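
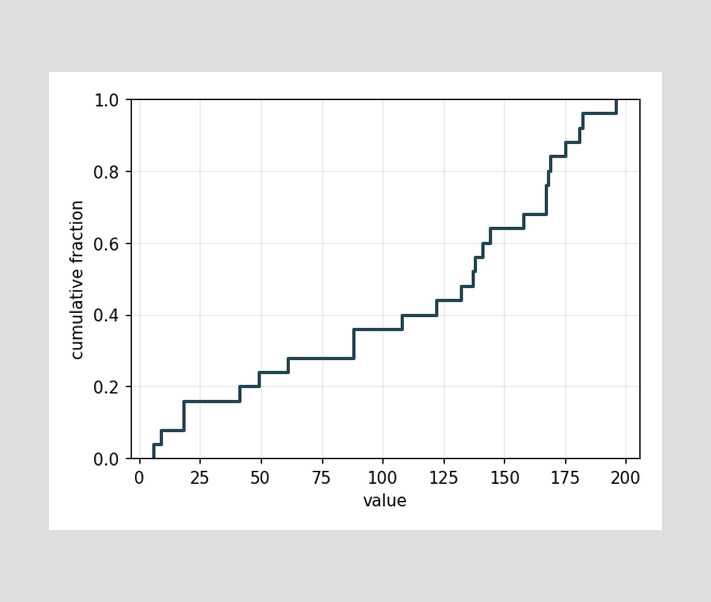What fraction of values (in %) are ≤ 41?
At x=41 the ECDF step is at 20%.

20%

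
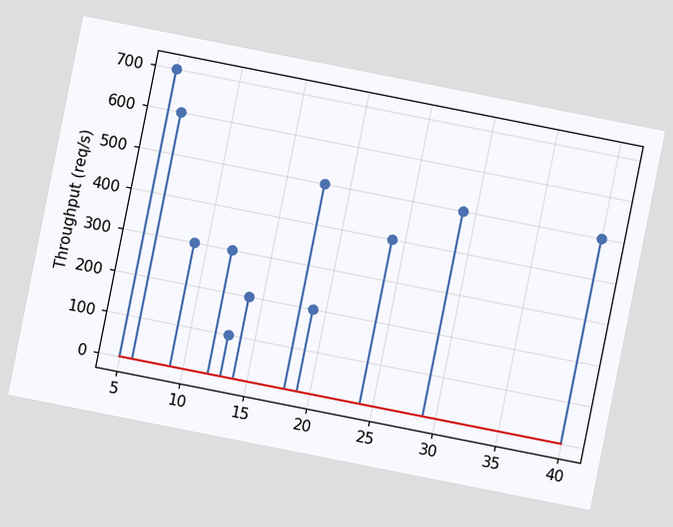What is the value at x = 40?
500req/s

The chart is tilted about 11° clockwise. The stem at x=40 reaches 500req/s.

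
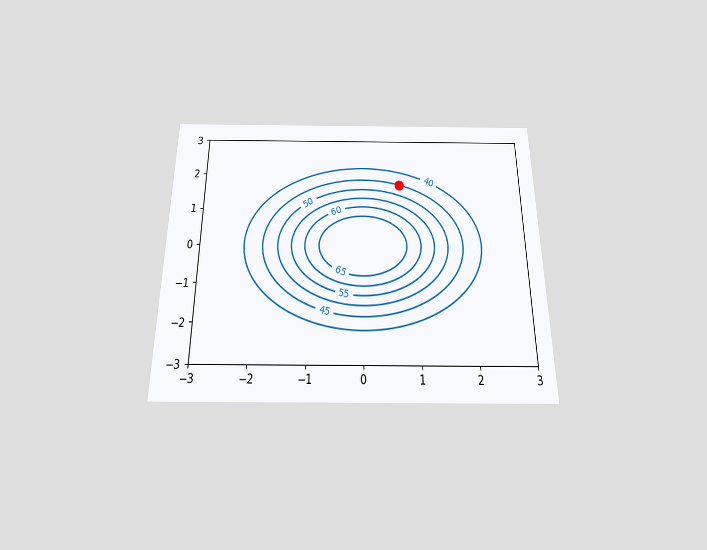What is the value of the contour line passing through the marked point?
The chart is viewed slightly from below. The marked point sits on the contour labelled 45.

45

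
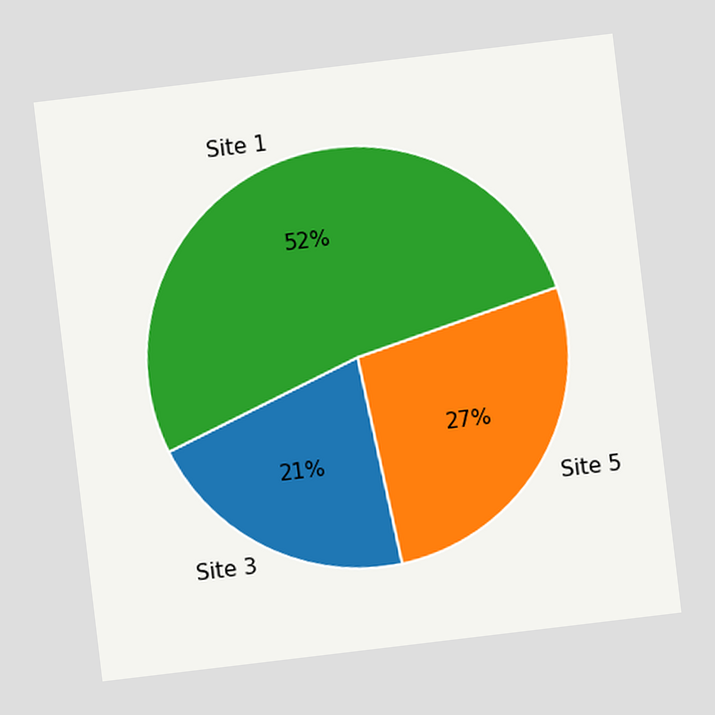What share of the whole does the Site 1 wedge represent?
The chart is tilted about 7° counter-clockwise. The Site 1 slice takes up 52% of the pie.

52%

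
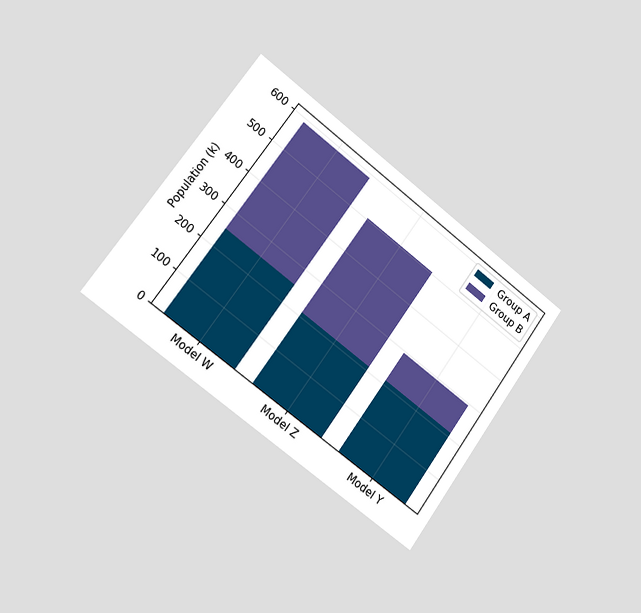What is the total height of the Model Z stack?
The chart is tilted about 36° clockwise and viewed slightly from the left. The Model Z stack's top reaches 504k on the y-axis.

504k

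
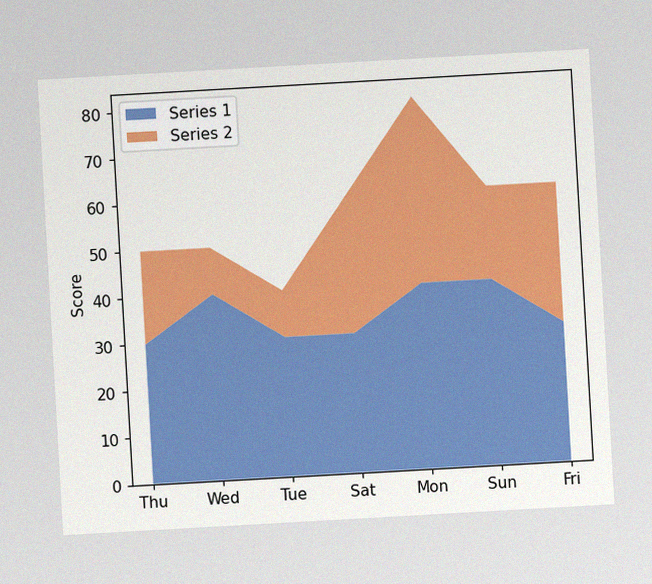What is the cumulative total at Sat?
The chart is tilted about 3° counter-clockwise, with some photo noise. The stacked total at Sat reaches 60.

60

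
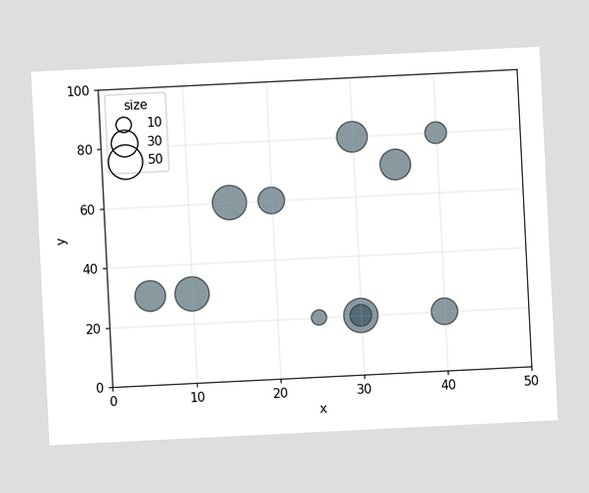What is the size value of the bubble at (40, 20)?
The chart is tilted about 3° counter-clockwise. Matching the bubble at (40, 20) against the size legend gives 30.

30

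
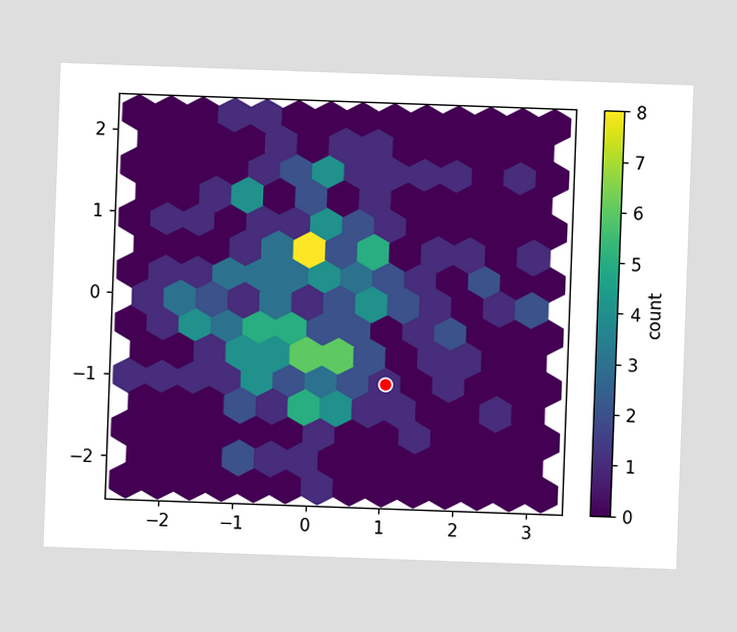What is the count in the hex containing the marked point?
The chart is tilted about 2° clockwise. The marked hex reads 1 on the colorbar.

1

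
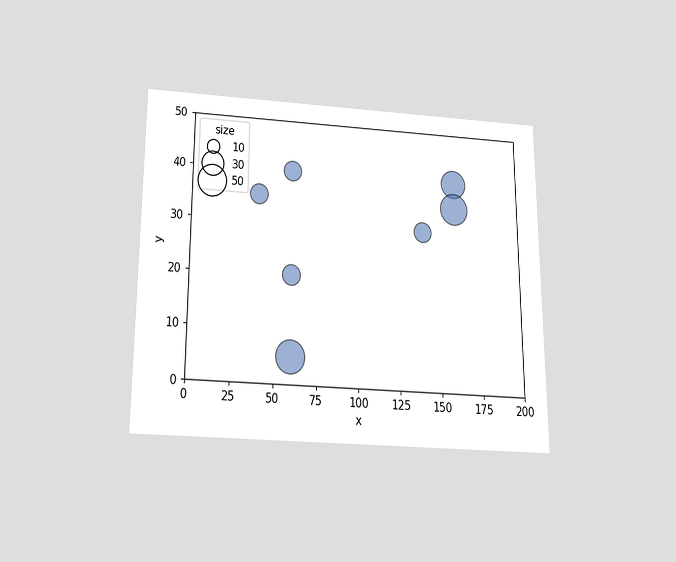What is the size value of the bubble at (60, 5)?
50

The chart is viewed slightly from below. Matching the bubble at (60, 5) against the size legend gives 50.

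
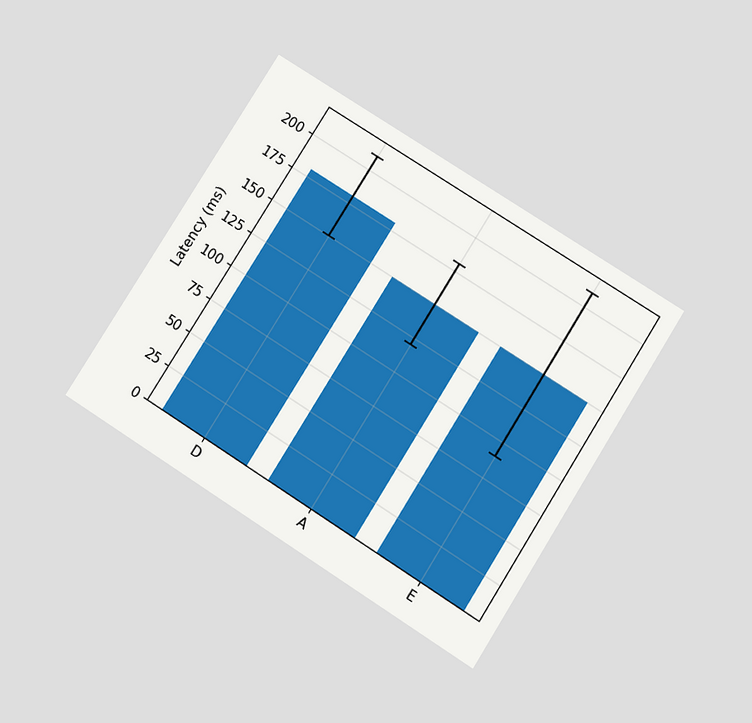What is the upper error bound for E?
The chart is tilted about 32° clockwise and viewed slightly from below. The E bar's upper whisker reaches 210ms.

210ms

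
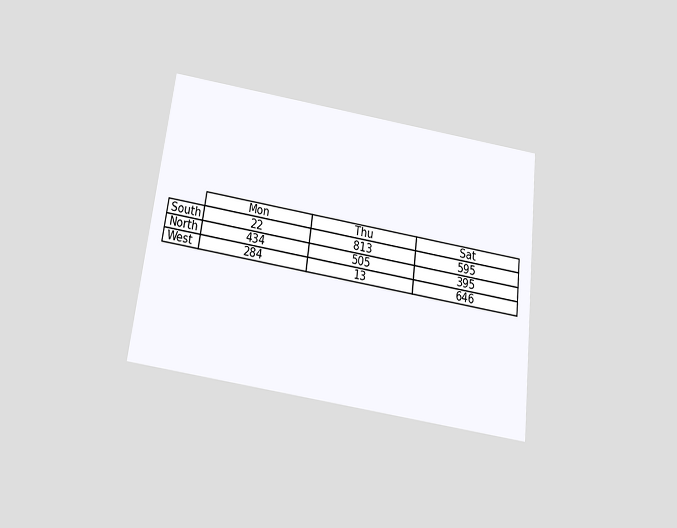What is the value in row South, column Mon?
The chart is tilted about 7° clockwise and viewed slightly from below. The (South, Mon) cell reads 22.

22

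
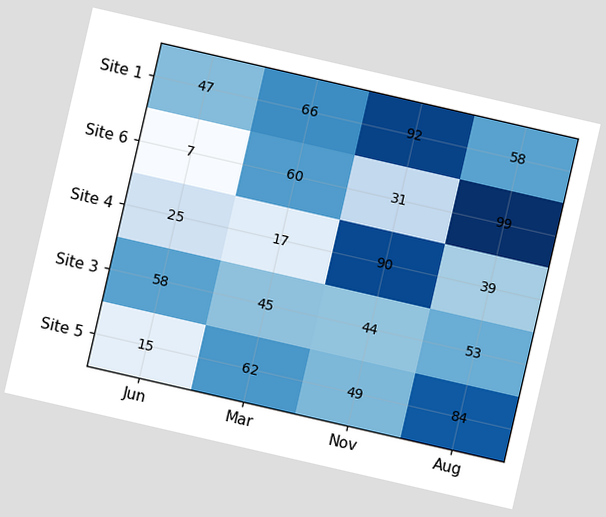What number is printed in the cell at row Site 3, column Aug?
The chart is tilted about 13° clockwise. The (Site 3, Aug) cell reads 53.

53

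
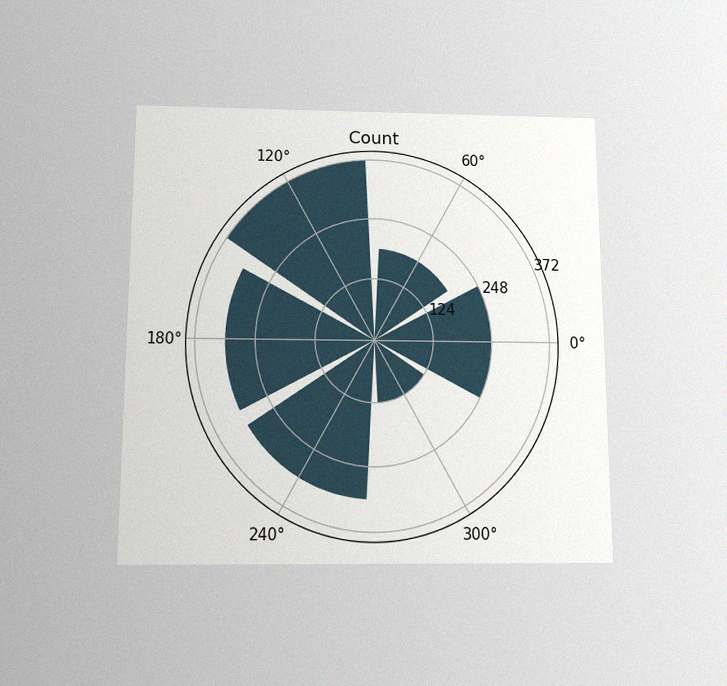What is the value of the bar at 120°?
372

The chart is viewed slightly from below, with some photo noise. The bar at 120° reaches 372 on the radial axis.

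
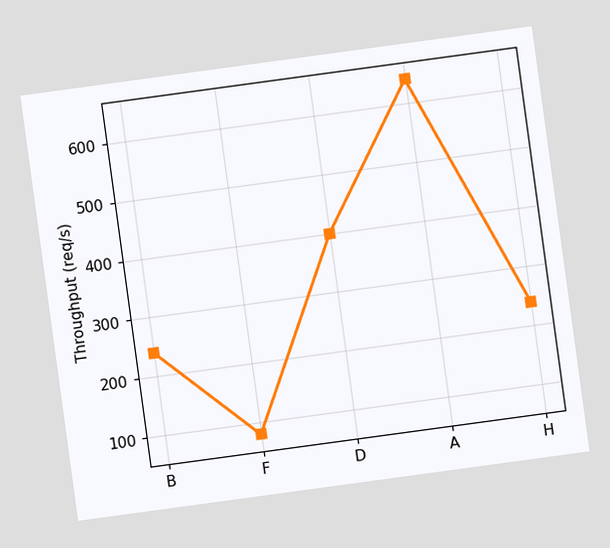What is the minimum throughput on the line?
80req/s

The chart is tilted about 8° counter-clockwise. The lowest point is at F, and reading across to the y-axis gives 80req/s.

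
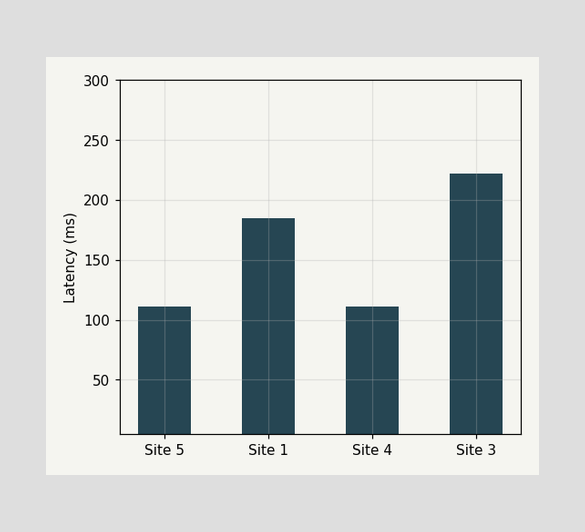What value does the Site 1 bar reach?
Reading along the chart's y-axis, the Site 1 bar reaches 185ms.

185ms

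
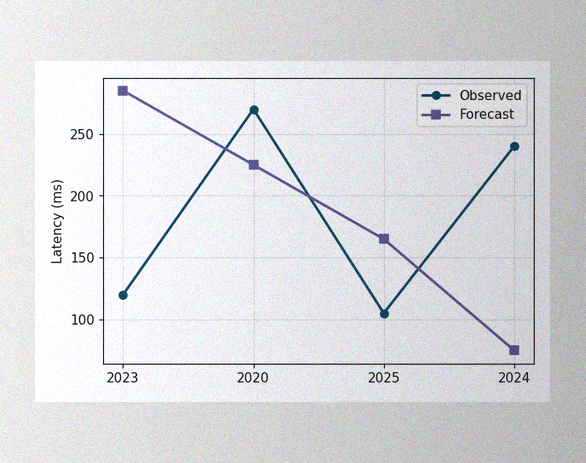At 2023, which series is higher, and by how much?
Forecast, by 165ms

The image has some photo noise and uneven lighting. At 2023, Forecast sits above the other line by 165ms.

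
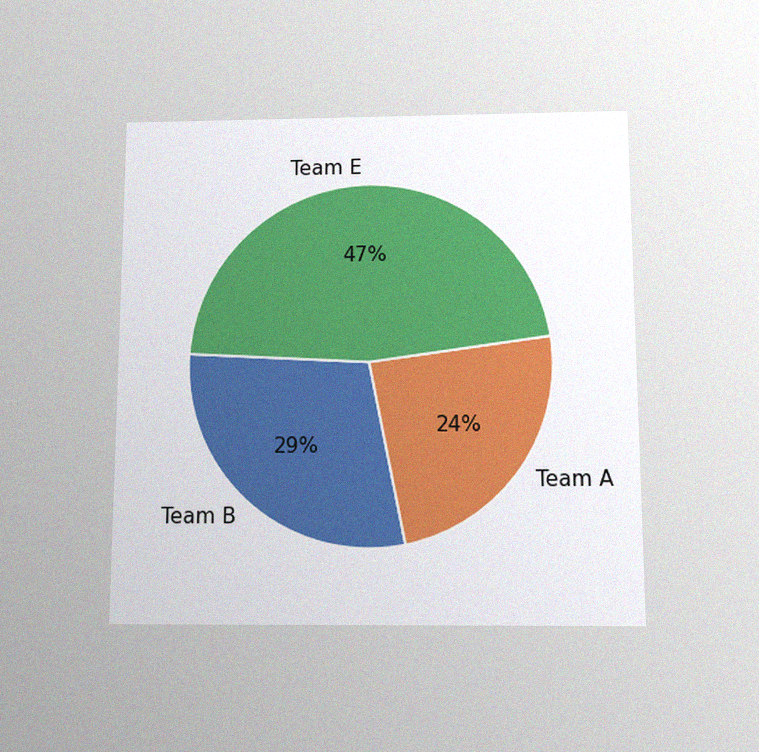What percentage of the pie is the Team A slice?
The chart is viewed slightly from below, with some photo noise. The Team A slice takes up 24% of the pie.

24%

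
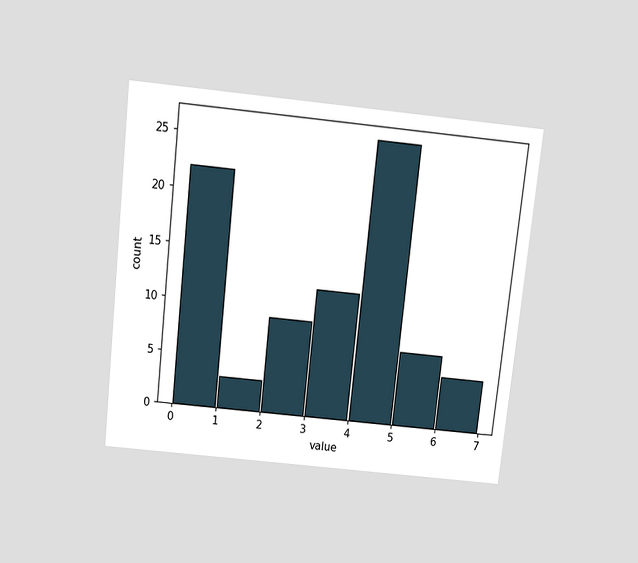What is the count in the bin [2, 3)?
The chart is tilted about 6° clockwise and viewed slightly from above. The [2, 3) bin has height 9.

9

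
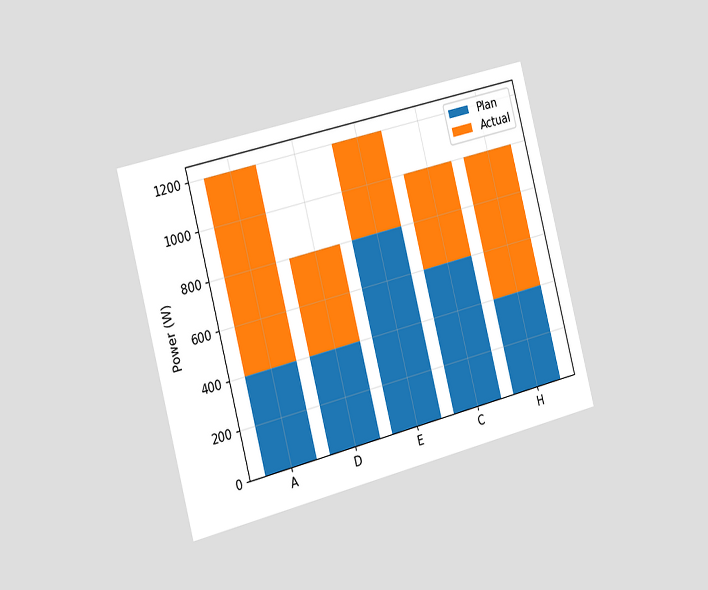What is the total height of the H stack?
1000W

The chart is tilted about 14° counter-clockwise and viewed slightly from the left. The H stack's top reaches 1000W on the y-axis.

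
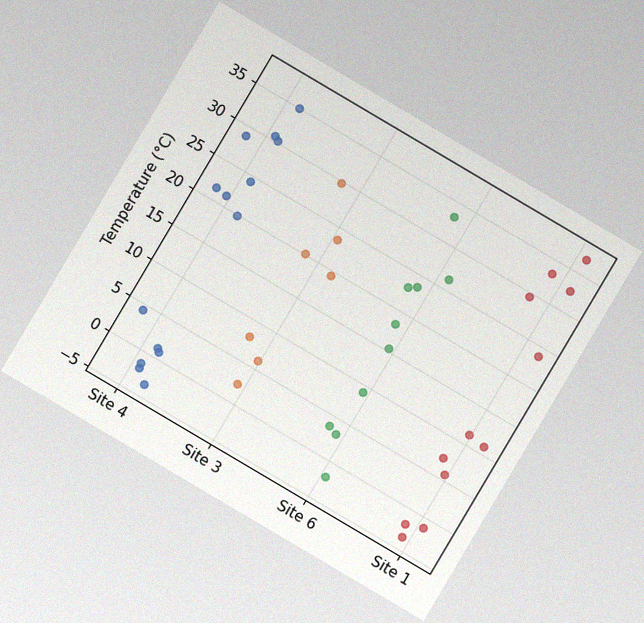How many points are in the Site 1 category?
12

The chart is tilted about 31° clockwise, with some photo noise. Counting the markers in the Site 1 column gives 12.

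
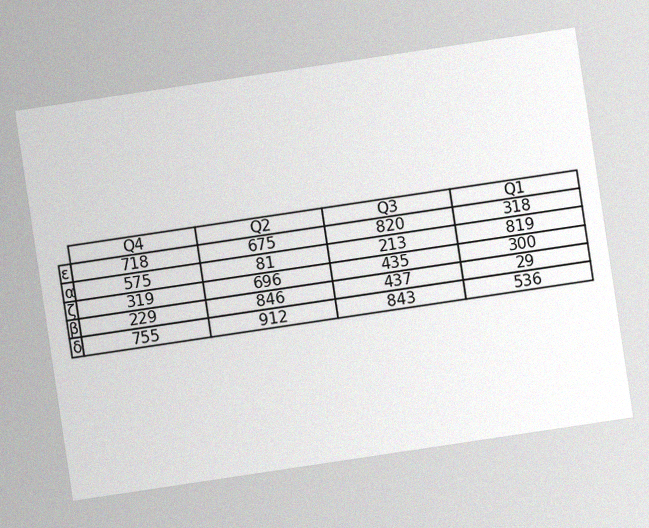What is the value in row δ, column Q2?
912

The chart is tilted about 8° counter-clockwise, with some photo noise. The (δ, Q2) cell reads 912.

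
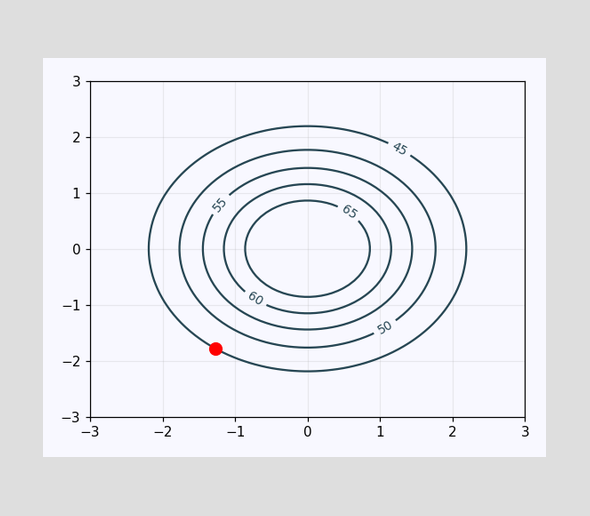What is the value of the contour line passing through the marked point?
45

The marked point sits on the contour labelled 45.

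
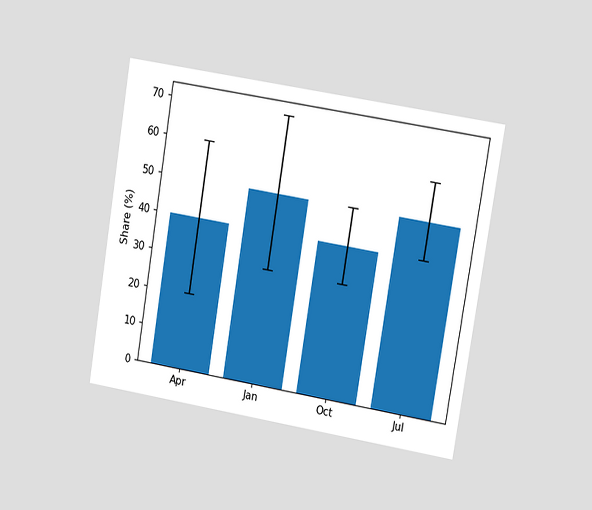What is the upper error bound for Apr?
The chart is tilted about 9° clockwise and viewed at a slight angle. The Apr bar's upper whisker reaches 60%.

60%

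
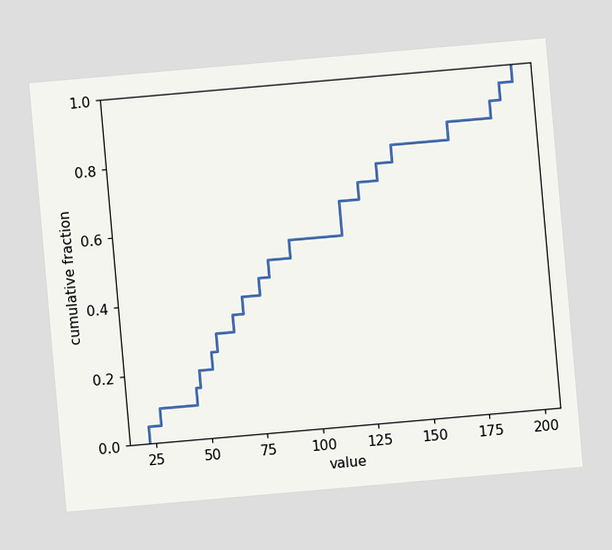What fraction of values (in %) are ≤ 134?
The chart is tilted about 5° counter-clockwise. At x=134 the ECDF step is at 75%.

75%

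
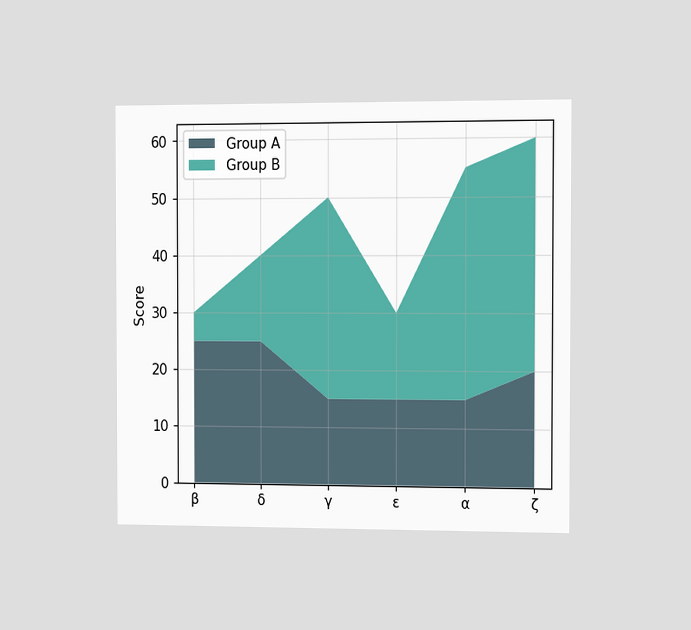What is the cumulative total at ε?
The chart is viewed slightly from the right. The stacked total at ε reaches 30.

30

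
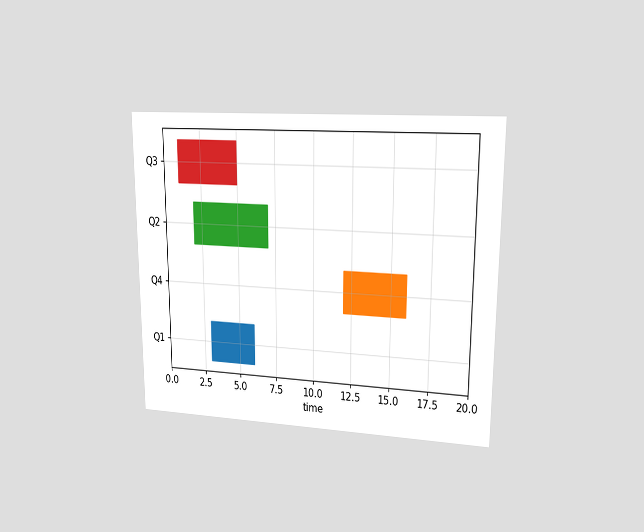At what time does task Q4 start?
The chart is viewed at a slight angle. The Q4 bar begins at t=12.

12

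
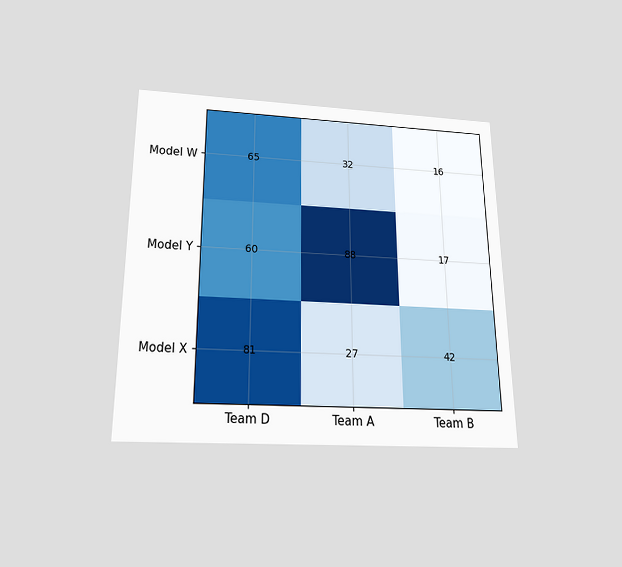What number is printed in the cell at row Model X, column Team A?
27

The chart is viewed slightly from below. The (Model X, Team A) cell reads 27.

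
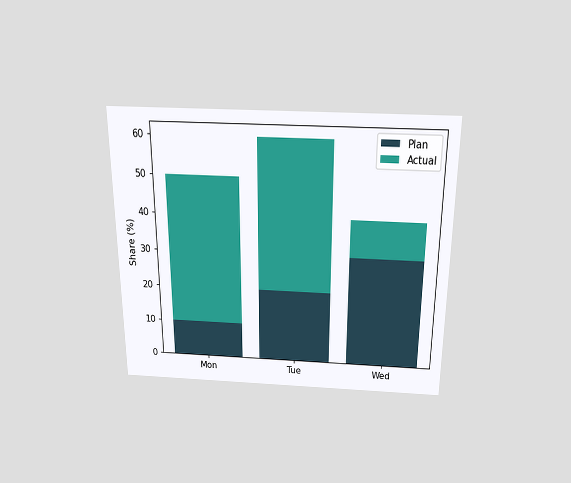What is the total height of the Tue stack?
The chart is viewed slightly from above. The Tue stack's top reaches 60% on the y-axis.

60%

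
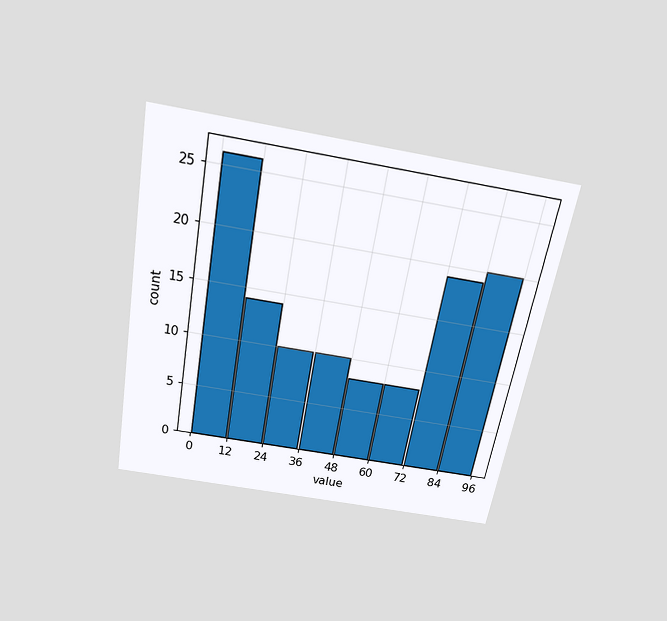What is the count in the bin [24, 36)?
10

The chart is tilted about 10° clockwise and viewed slightly from above. The [24, 36) bin has height 10.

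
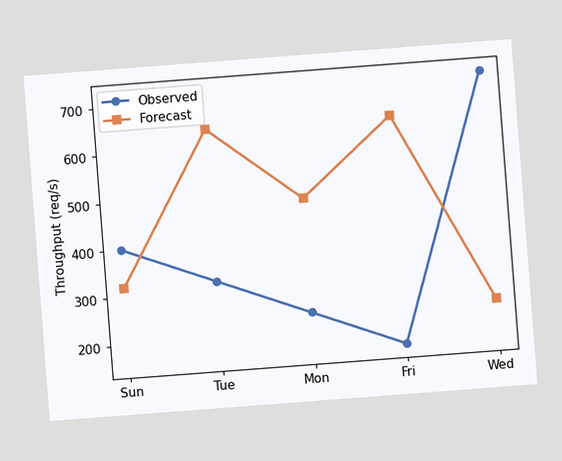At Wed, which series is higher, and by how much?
Observed, by 480req/s

The chart is tilted about 4° counter-clockwise. At Wed, Observed sits above the other line by 480req/s.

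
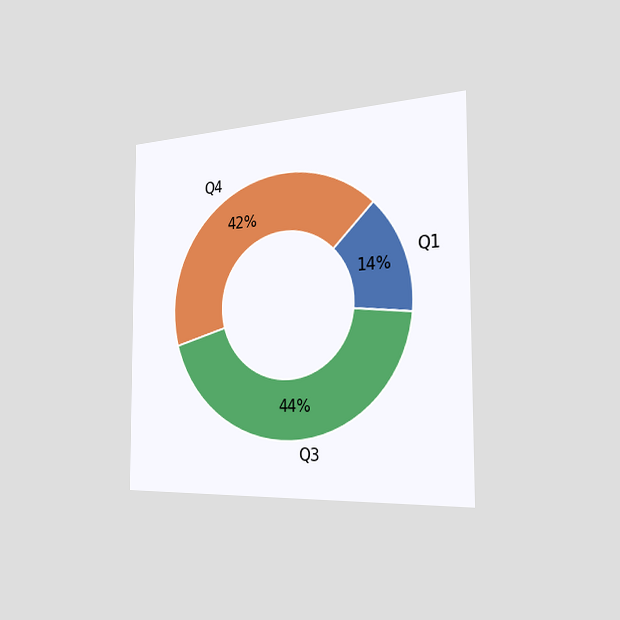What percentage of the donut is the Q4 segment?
42%

The chart is viewed slightly from the right. The Q4 segment takes up 42% of the ring.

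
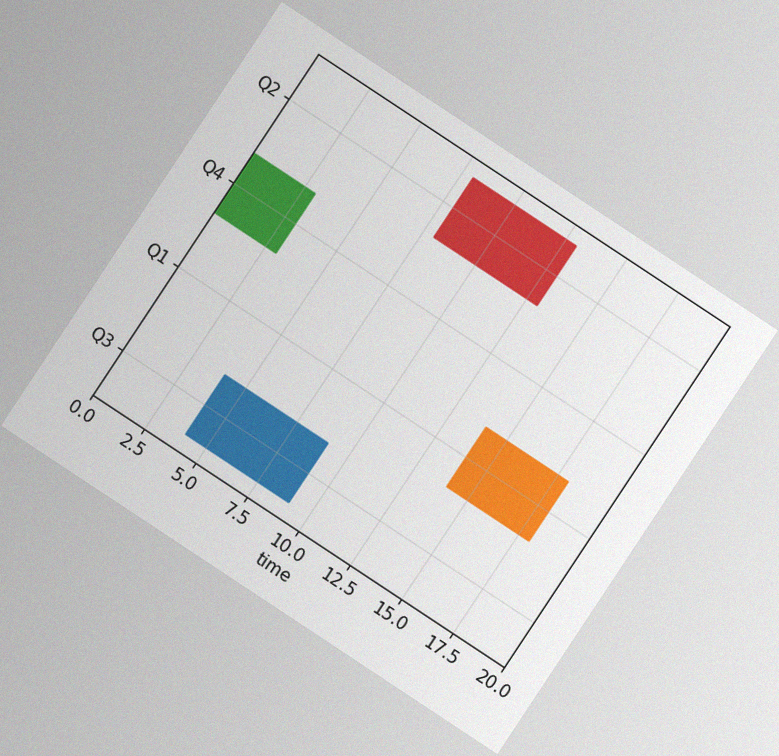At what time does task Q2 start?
8

The chart is tilted about 34° clockwise, with some photo noise. The Q2 bar begins at t=8.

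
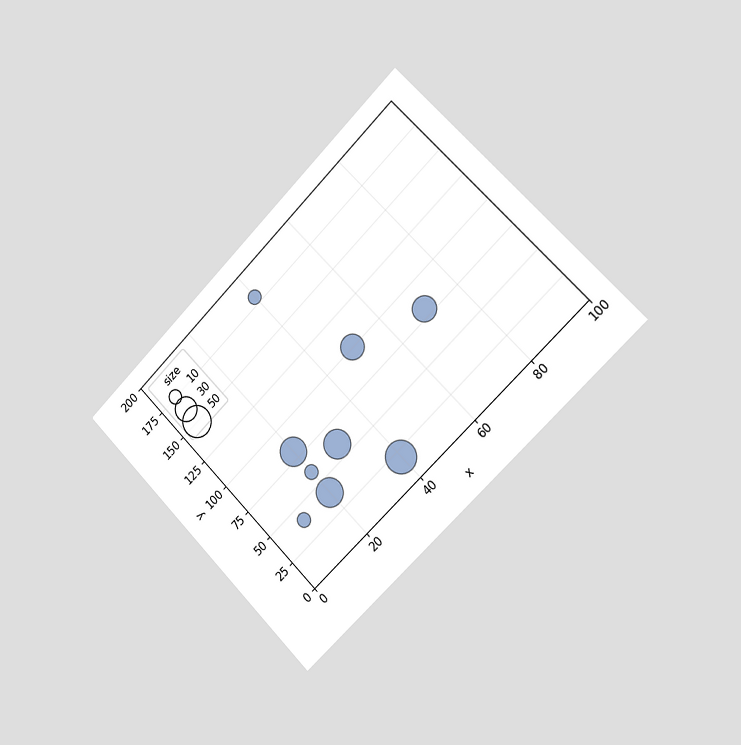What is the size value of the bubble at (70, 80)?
30

The chart is tilted about 45° counter-clockwise and viewed slightly from the right. Matching the bubble at (70, 80) against the size legend gives 30.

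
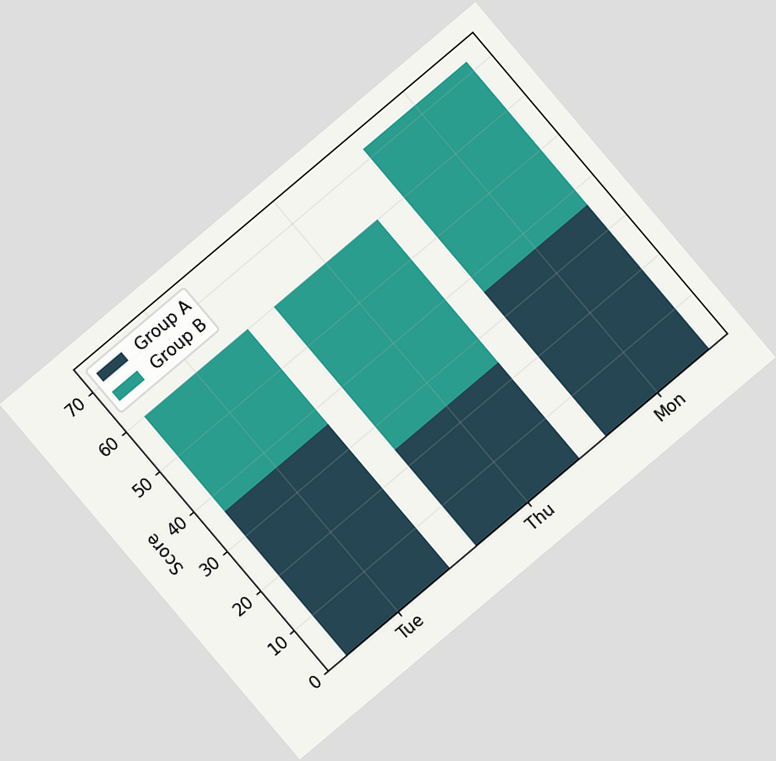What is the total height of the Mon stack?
72

The chart is tilted about 40° counter-clockwise. The Mon stack's top reaches 72 on the y-axis.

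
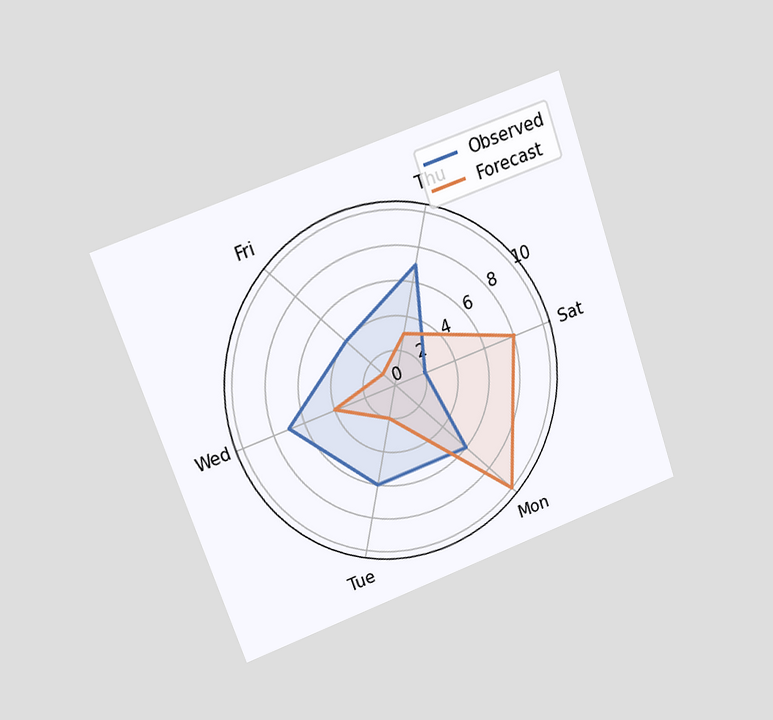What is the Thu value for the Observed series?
The chart is tilted about 19° counter-clockwise and viewed at a slight angle. On the Thu axis, Observed reaches 7.

7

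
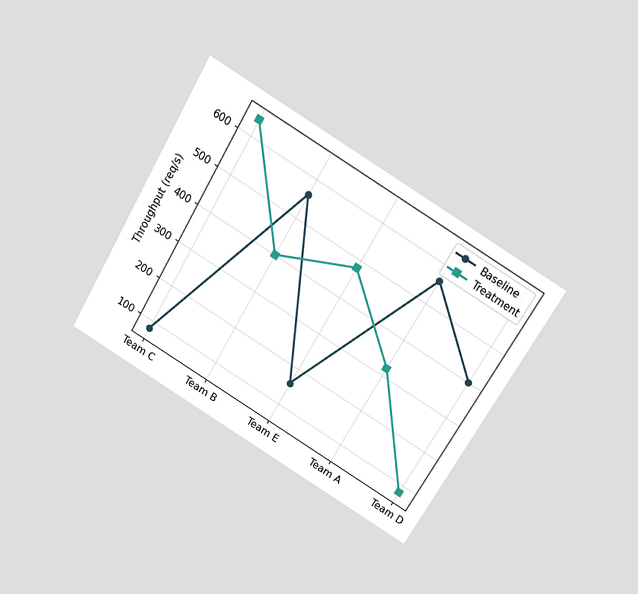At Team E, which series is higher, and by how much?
The chart is tilted about 31° clockwise and viewed slightly from above. At Team E, Treatment sits above the other line by 320req/s.

Treatment, by 320req/s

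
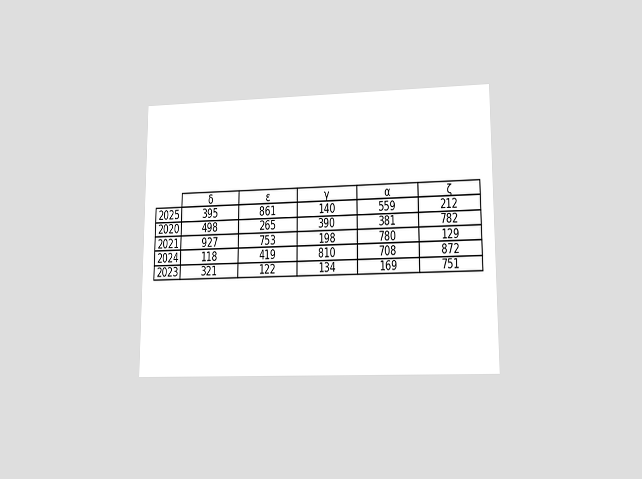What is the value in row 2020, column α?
The chart is viewed at a slight angle. The (2020, α) cell reads 381.

381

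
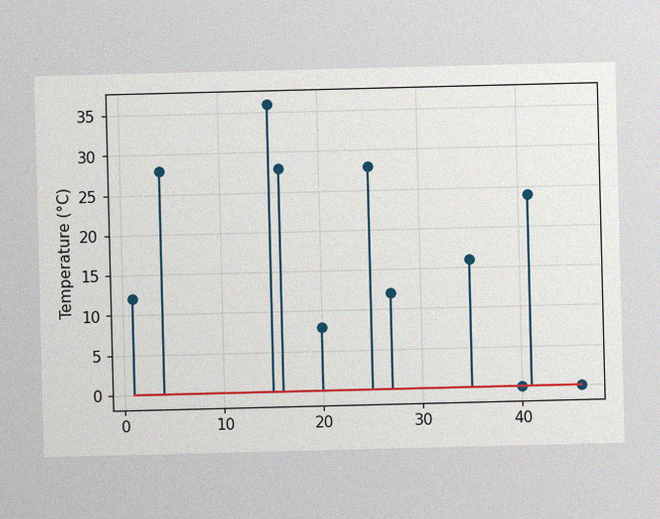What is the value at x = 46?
The image has some photo noise and uneven lighting. The stem at x=46 reaches 0°C.

0°C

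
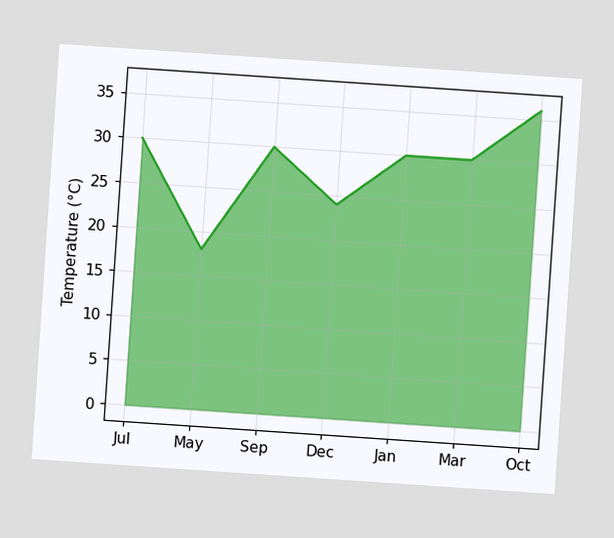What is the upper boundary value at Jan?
30°C

The chart is tilted about 4° clockwise. At Jan the upper boundary is at 30°C.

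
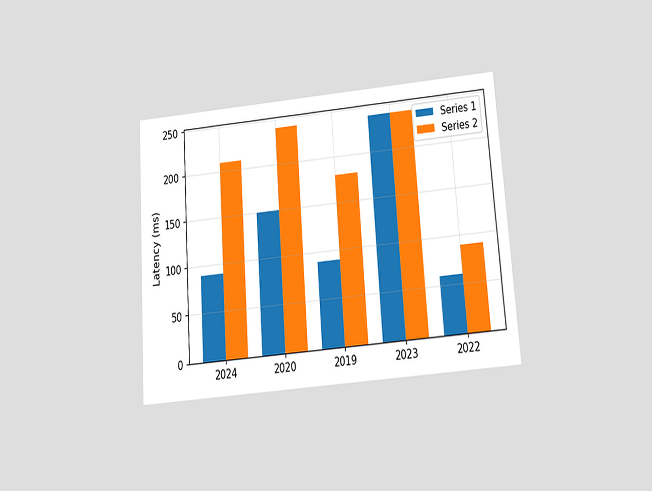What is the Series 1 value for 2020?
150ms

The chart is tilted about 4° counter-clockwise and viewed slightly from below. The Series 1 bar at 2020 reaches 150ms on the y-axis.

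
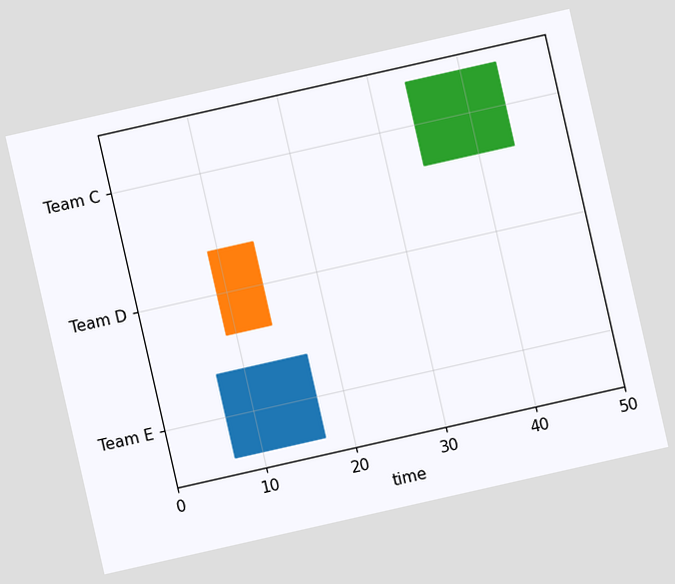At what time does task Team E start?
The chart is tilted about 13° counter-clockwise. The Team E bar begins at t=7.

7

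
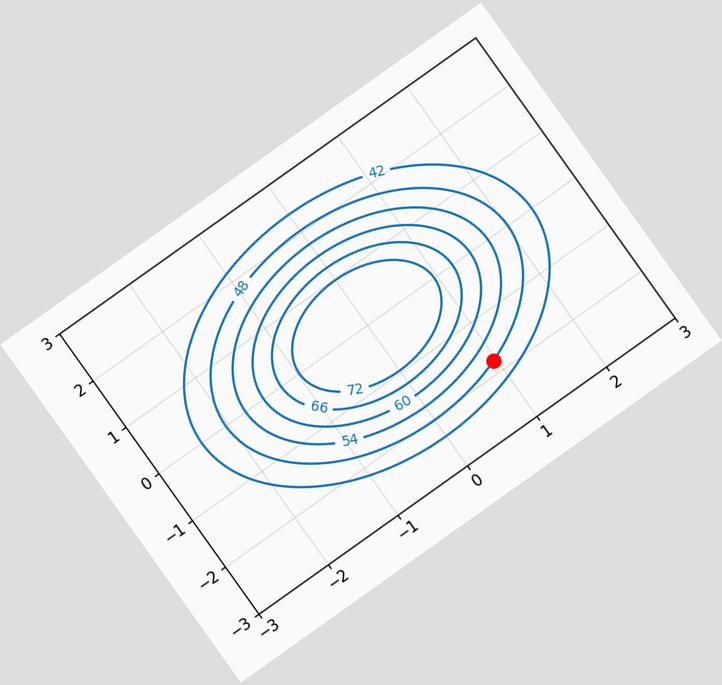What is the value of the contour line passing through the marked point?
48

The chart is tilted about 35° counter-clockwise. The marked point sits on the contour labelled 48.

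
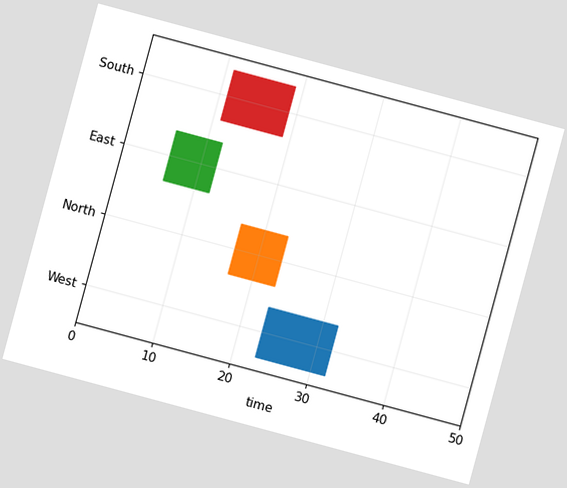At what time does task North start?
The chart is tilted about 15° clockwise. The North bar begins at t=17.

17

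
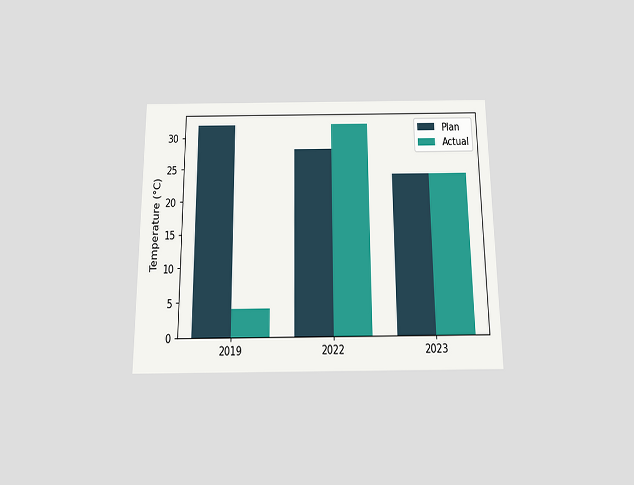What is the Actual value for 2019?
The chart is viewed slightly from below. The Actual bar at 2019 reaches 4°C on the y-axis.

4°C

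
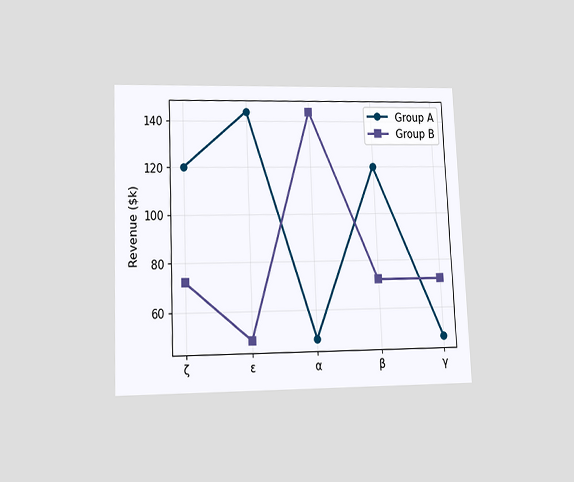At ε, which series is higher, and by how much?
Group A, by $96k

The chart is tilted about 2° counter-clockwise and viewed slightly from below. At ε, Group A sits above the other line by $96k.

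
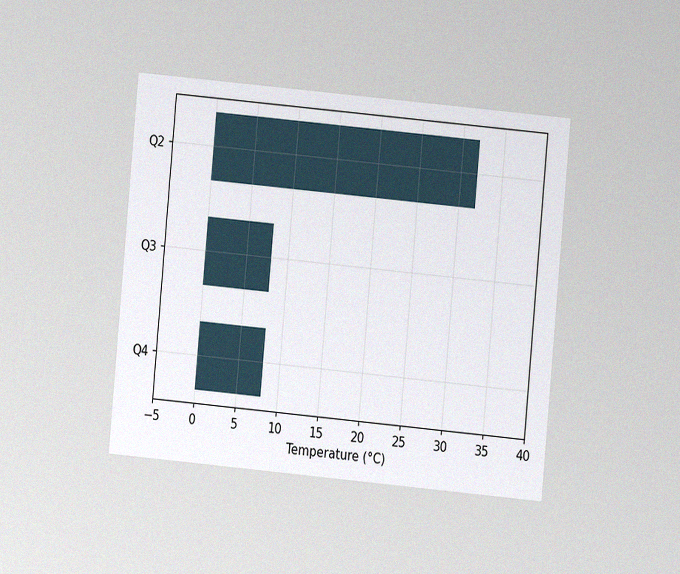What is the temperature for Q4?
The chart is tilted about 5° clockwise and viewed at a slight angle, with some photo noise. Reading along the chart's x-axis, the Q4 bar reaches 8°C.

8°C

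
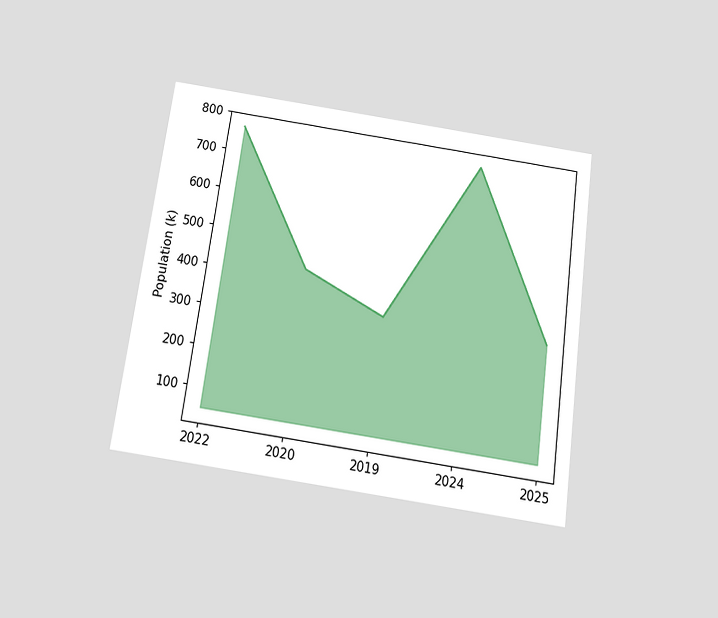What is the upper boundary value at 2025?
340k

The chart is tilted about 8° clockwise and viewed slightly from below. At 2025 the upper boundary is at 340k.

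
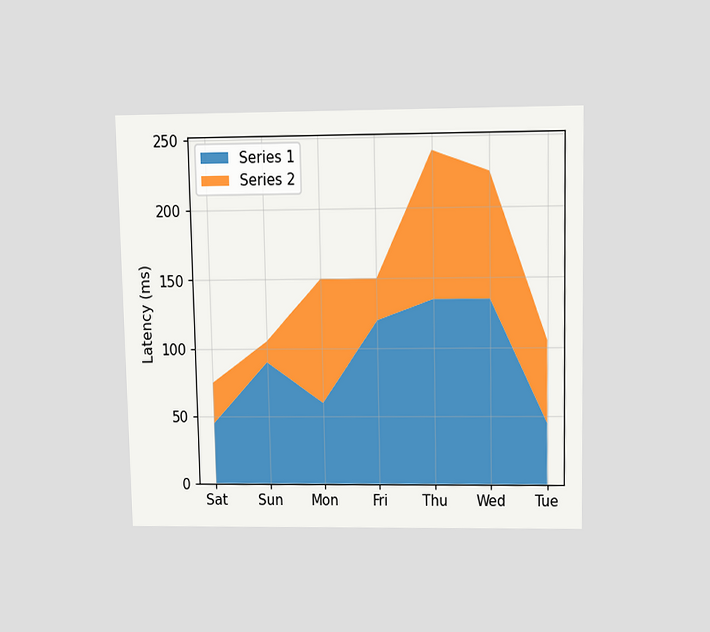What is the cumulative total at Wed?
The chart is viewed slightly from above. The stacked total at Wed reaches 225ms.

225ms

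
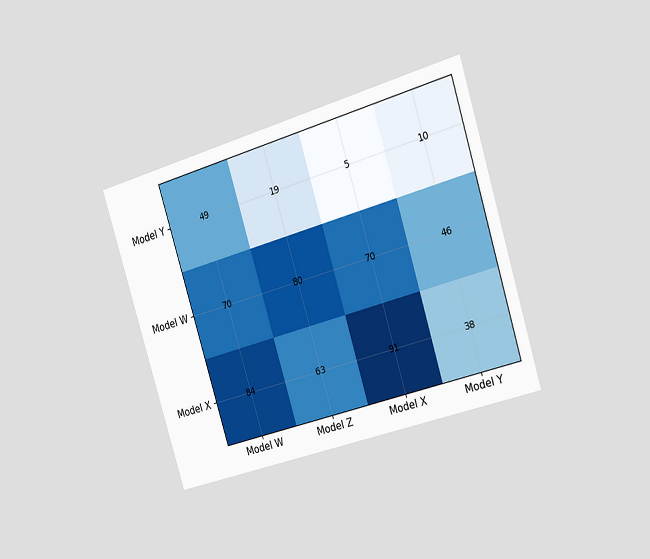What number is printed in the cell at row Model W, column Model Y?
The chart is tilted about 17° counter-clockwise and viewed slightly from the right. The (Model W, Model Y) cell reads 46.

46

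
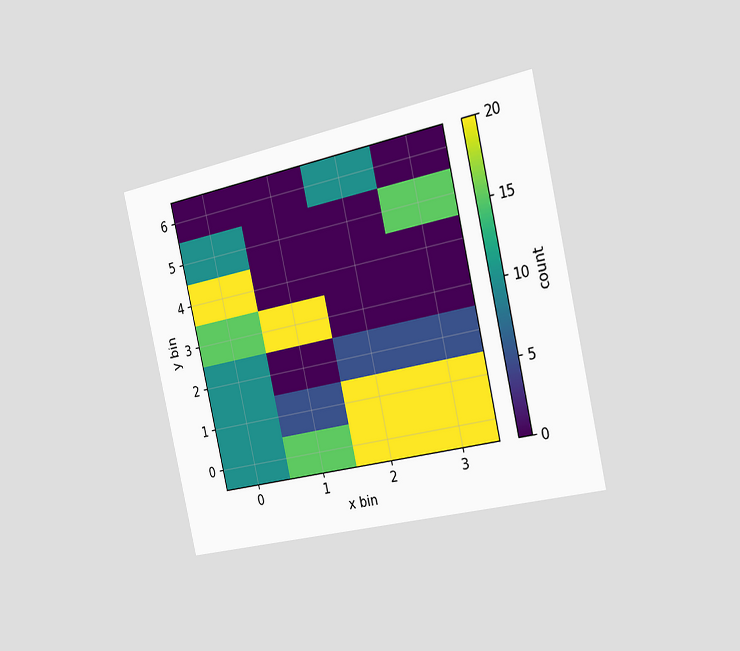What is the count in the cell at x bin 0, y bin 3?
15

The chart is tilted about 13° counter-clockwise and viewed slightly from the right. Matching the cell (0, 3) against the colorbar gives 15.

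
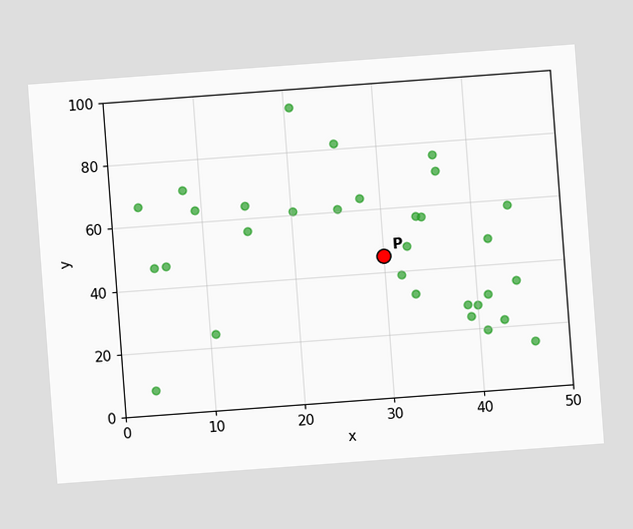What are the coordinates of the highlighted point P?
(30, 45)

The chart is tilted about 4° counter-clockwise. Following the gridlines from P to each axis, P sits at (30, 45).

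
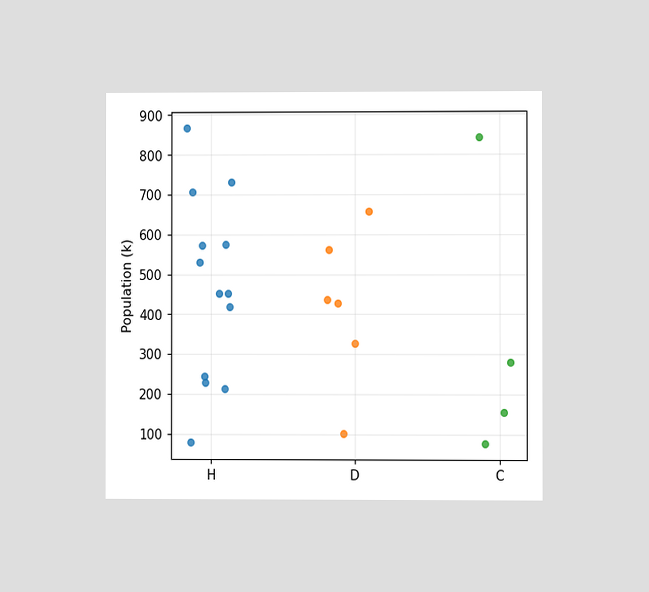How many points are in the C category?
The chart is viewed at a slight angle. Counting the markers in the C column gives 4.

4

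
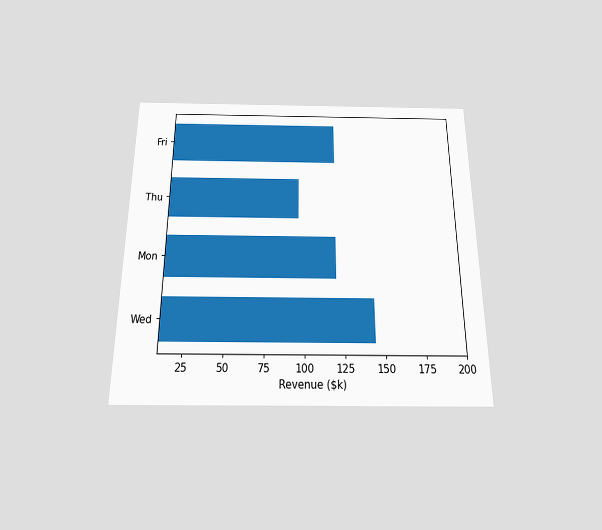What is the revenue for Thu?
$96k

The chart is viewed slightly from below. Reading along the chart's x-axis, the Thu bar reaches $96k.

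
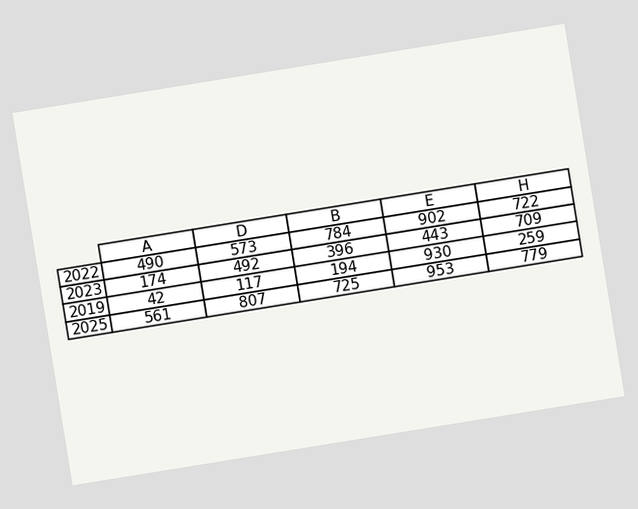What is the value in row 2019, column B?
194

The chart is tilted about 9° counter-clockwise. The (2019, B) cell reads 194.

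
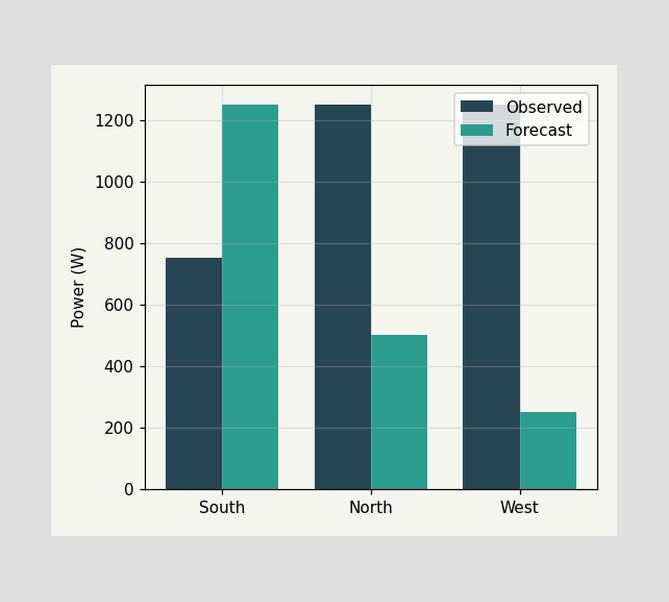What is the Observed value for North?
The Observed bar at North reaches 1250W on the y-axis.

1250W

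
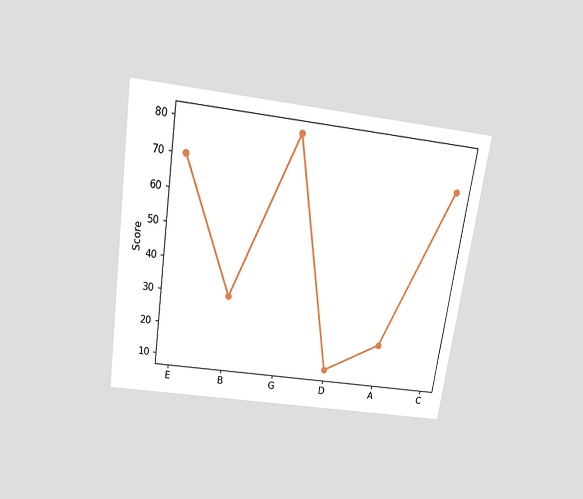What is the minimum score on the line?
The chart is tilted about 8° clockwise and viewed slightly from above. The lowest point is at D, and reading across to the y-axis gives 10.

10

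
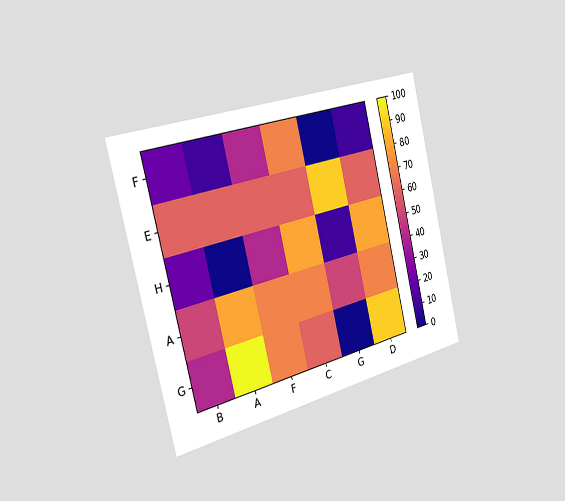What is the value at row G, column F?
70

The chart is tilted about 14° counter-clockwise and viewed slightly from the left. Matching cell (G, F) against the colorbar gives 70.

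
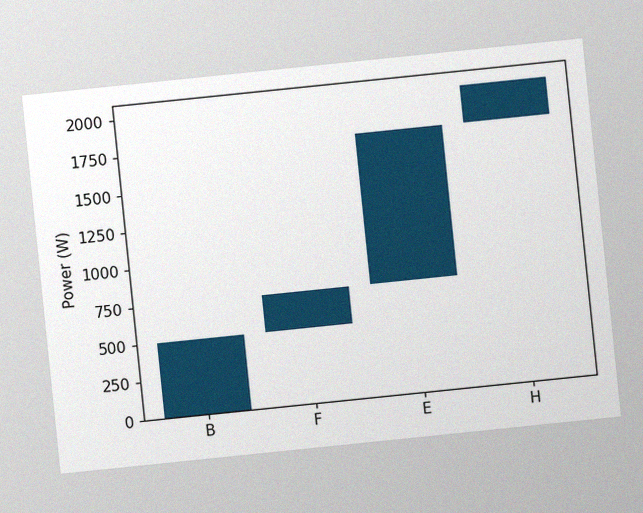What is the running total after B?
500W

The chart is tilted about 6° counter-clockwise, with some photo noise. After B the running total reaches 500W.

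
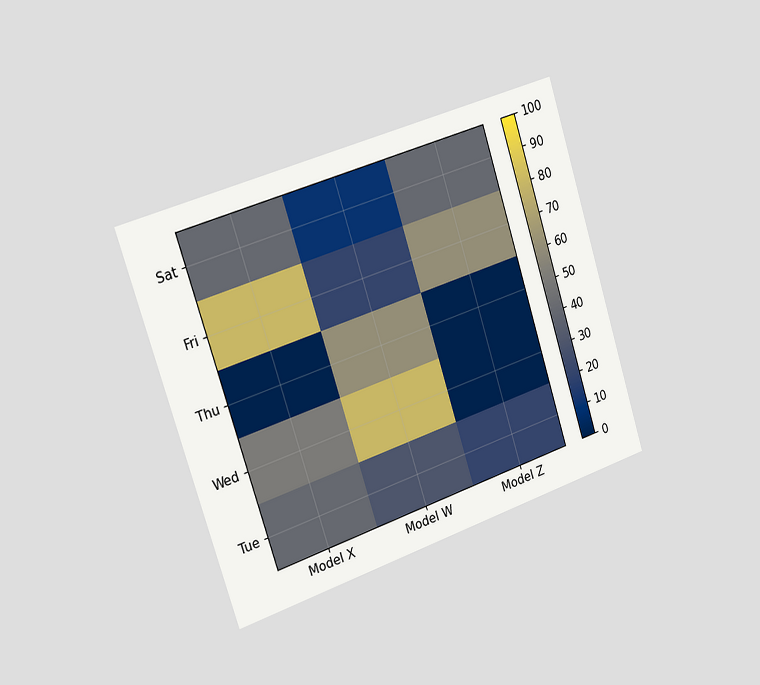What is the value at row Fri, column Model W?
20

The chart is tilted about 18° counter-clockwise and viewed slightly from the left. Matching cell (Fri, Model W) against the colorbar gives 20.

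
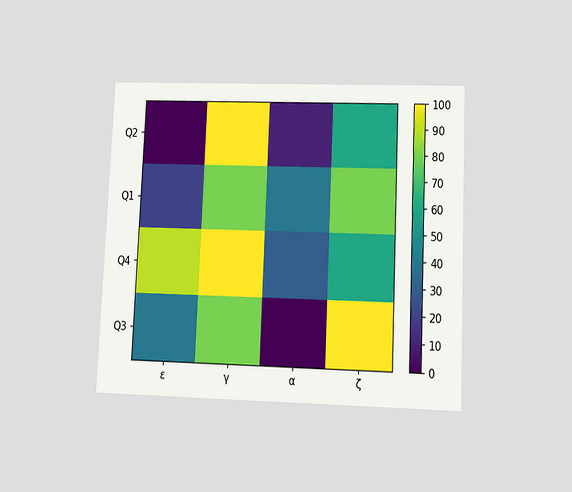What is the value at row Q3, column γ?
80

The chart is tilted about 2° clockwise and viewed at a slight angle. Matching cell (Q3, γ) against the colorbar gives 80.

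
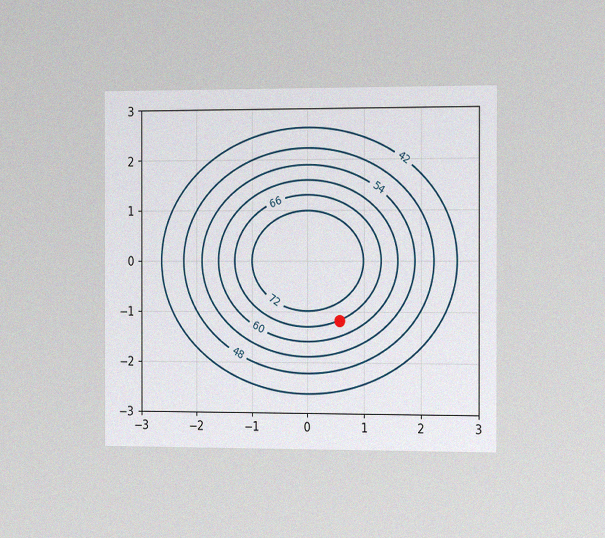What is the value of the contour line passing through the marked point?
The chart is viewed slightly from the right, with some photo noise. The marked point sits on the contour labelled 66.

66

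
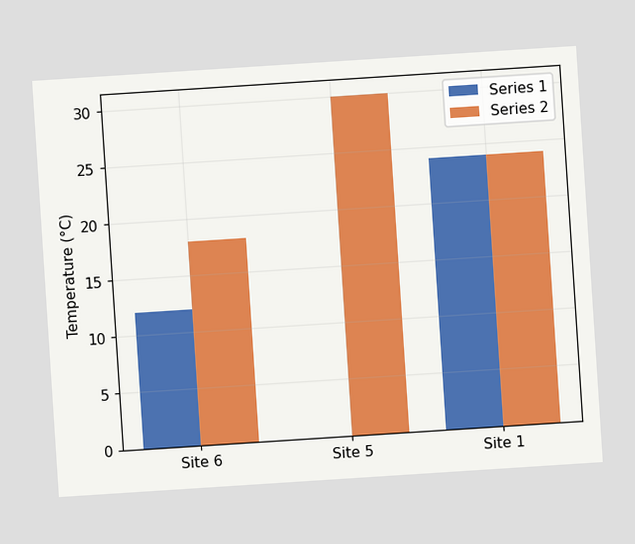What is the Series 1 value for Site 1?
24°C

The chart is tilted about 4° counter-clockwise. The Series 1 bar at Site 1 reaches 24°C on the y-axis.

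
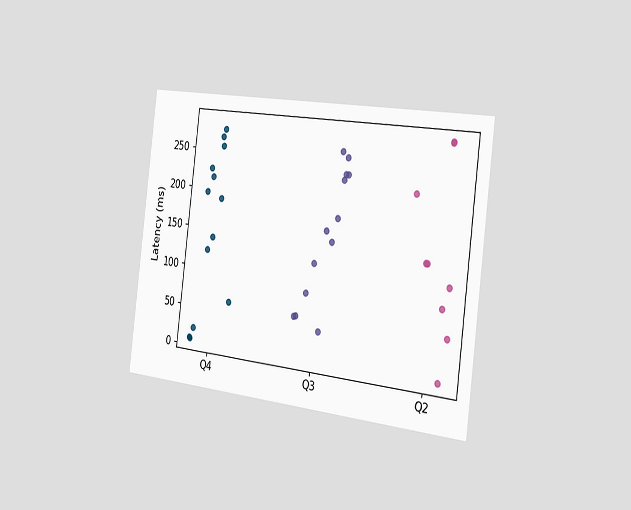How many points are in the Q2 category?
The chart is tilted about 7° clockwise and viewed slightly from the right. Counting the markers in the Q2 column gives 9.

9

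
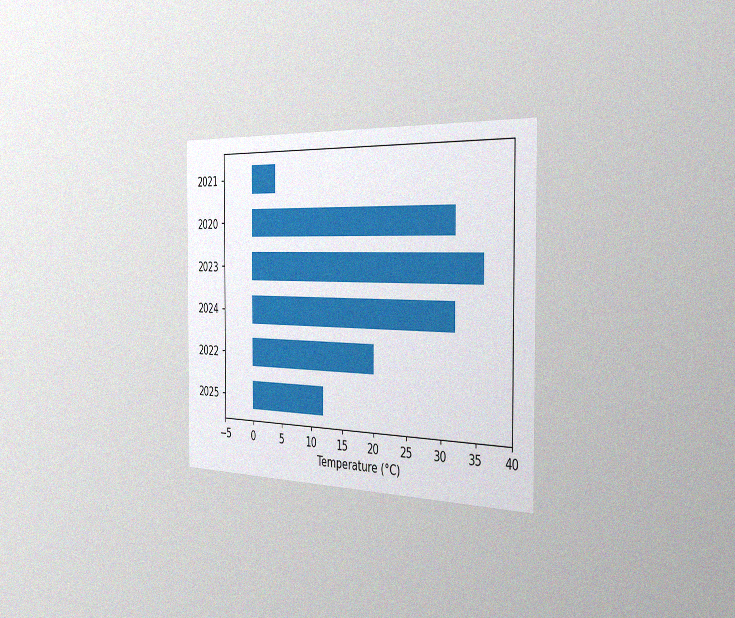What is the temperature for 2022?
The chart is viewed slightly from the right, with some photo noise. Reading along the chart's x-axis, the 2022 bar reaches 20°C.

20°C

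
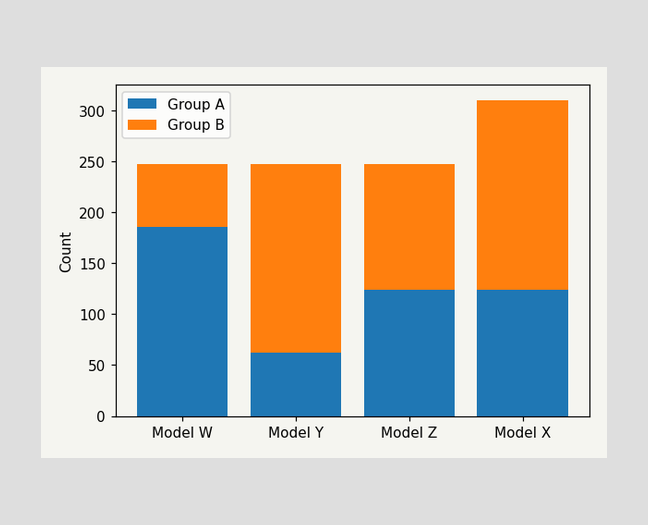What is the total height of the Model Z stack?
248

The Model Z stack's top reaches 248 on the y-axis.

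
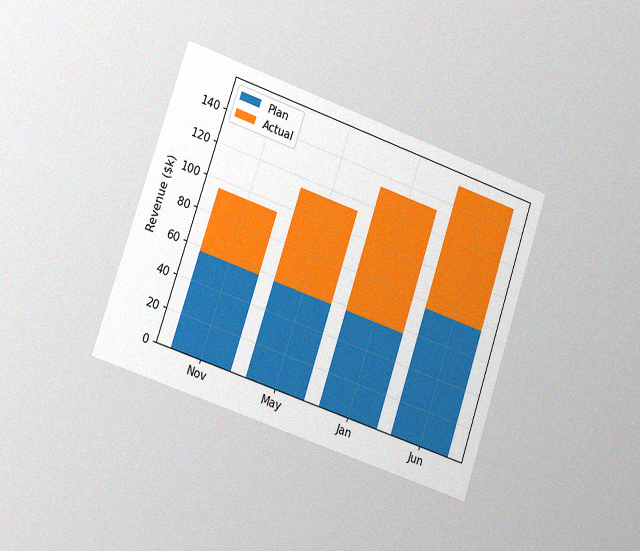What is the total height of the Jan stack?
$133k

The chart is tilted about 19° clockwise and viewed slightly from the left, with some photo noise. The Jan stack's top reaches $133k on the y-axis.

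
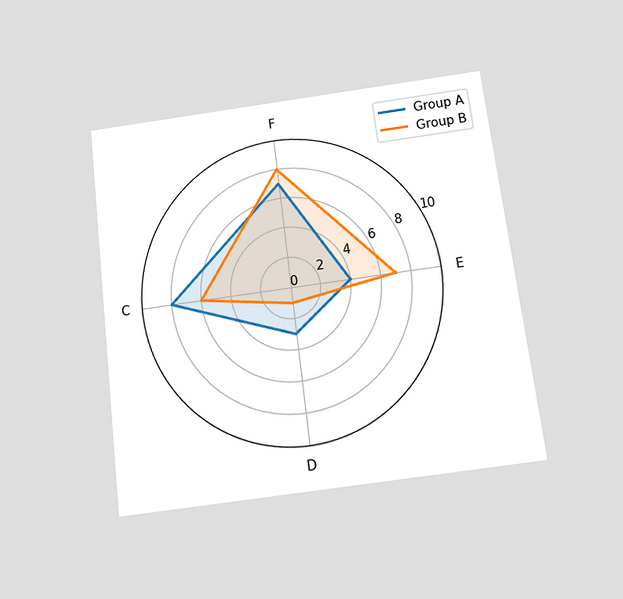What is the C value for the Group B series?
6

The chart is tilted about 7° counter-clockwise and viewed slightly from below. On the C axis, Group B reaches 6.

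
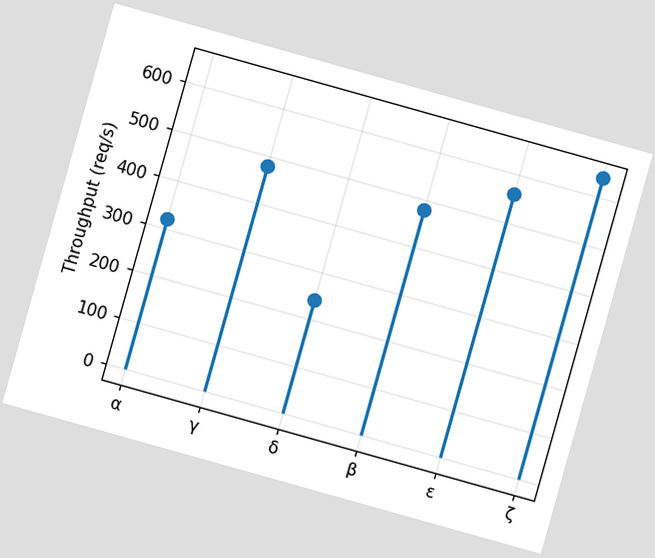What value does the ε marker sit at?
The chart is tilted about 16° clockwise. The ε marker sits at 560req/s.

560req/s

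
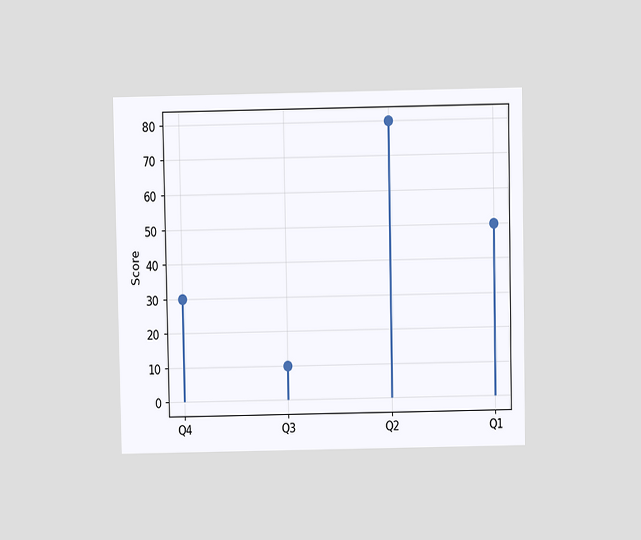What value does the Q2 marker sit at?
80

The chart is viewed at a slight angle. The Q2 marker sits at 80.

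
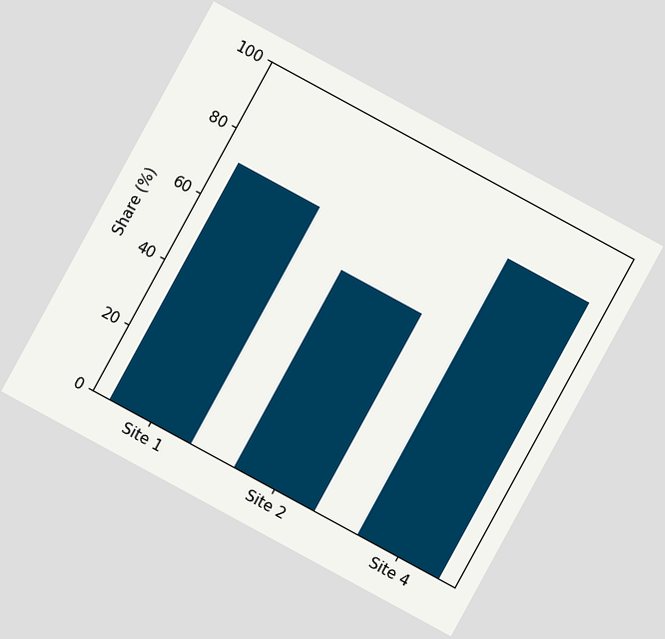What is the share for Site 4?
The chart is tilted about 29° clockwise. Reading along the chart's y-axis, the Site 4 bar reaches 84%.

84%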